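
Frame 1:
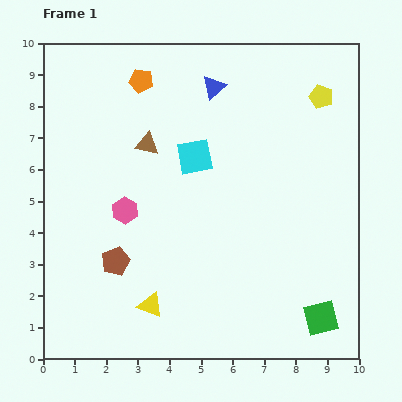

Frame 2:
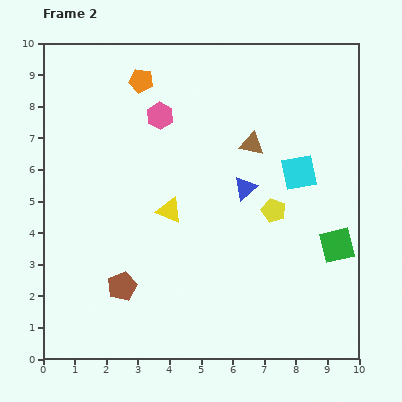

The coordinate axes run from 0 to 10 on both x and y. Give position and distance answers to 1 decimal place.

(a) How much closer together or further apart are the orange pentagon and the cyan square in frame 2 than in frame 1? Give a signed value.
+2.9

Distance in frame 1: 2.9. Distance in frame 2: 5.8.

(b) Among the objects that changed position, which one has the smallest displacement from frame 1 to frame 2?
the brown pentagon

(moved 0.8)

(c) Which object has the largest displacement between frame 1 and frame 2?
the yellow pentagon

(moved 3.9; next 3.4)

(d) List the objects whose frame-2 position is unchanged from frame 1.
the orange pentagon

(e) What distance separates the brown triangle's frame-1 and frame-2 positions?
3.3

The brown triangle moved from (3.3, 6.8) to (6.6, 6.8), a distance of √(3.3² + 0.0²) ≈ 3.3.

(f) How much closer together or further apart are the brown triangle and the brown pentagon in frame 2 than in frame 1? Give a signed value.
+2.3

Distance in frame 1: 3.8. Distance in frame 2: 6.1.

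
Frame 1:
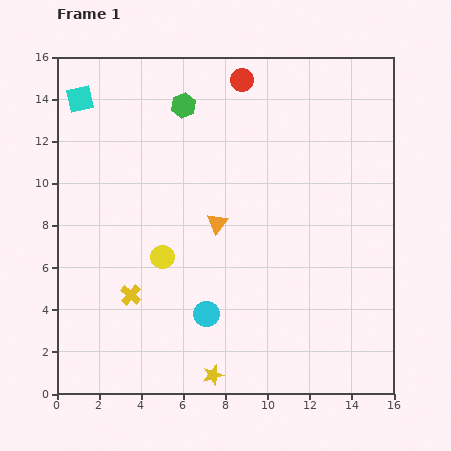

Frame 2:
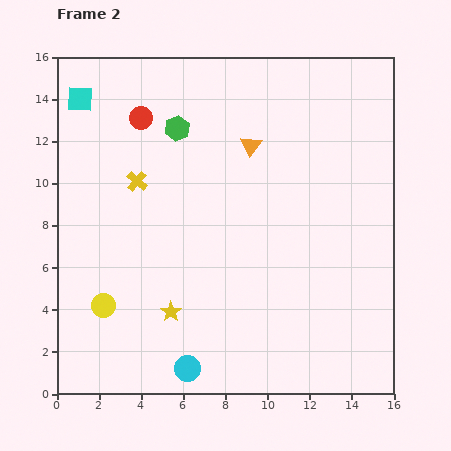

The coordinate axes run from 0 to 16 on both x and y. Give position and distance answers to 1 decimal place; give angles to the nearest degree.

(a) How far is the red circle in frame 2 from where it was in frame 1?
5.1

The red circle moved from (8.8, 14.9) to (4.0, 13.1), a distance of √(4.8² + 1.8²) ≈ 5.1.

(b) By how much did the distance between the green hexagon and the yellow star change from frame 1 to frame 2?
-4.2

Distance in frame 1: 12.9. Distance in frame 2: 8.7.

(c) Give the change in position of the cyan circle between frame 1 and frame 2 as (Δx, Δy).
(-0.9, -2.6)

The cyan circle was at (7.1, 3.8) in frame 1 and (6.2, 1.2) in frame 2.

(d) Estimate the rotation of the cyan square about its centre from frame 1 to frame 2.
15° clockwise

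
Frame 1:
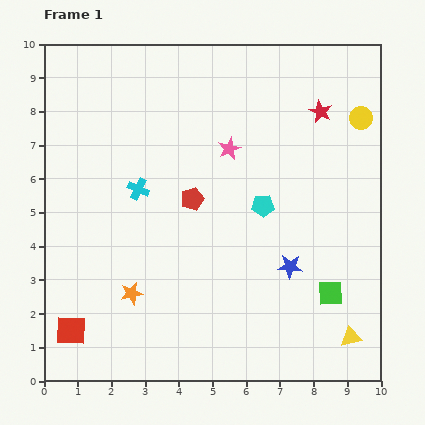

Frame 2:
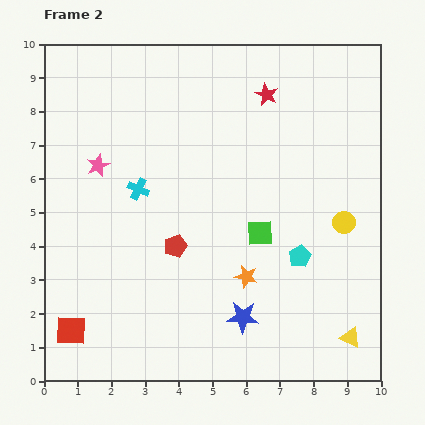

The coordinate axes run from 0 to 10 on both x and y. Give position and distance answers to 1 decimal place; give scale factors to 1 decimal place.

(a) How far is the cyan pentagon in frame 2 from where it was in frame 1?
1.9

The cyan pentagon moved from (6.5, 5.2) to (7.6, 3.7), a distance of √(1.1² + 1.5²) ≈ 1.9.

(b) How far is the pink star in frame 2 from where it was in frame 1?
3.9

The pink star moved from (5.5, 6.9) to (1.6, 6.4), a distance of √(3.9² + 0.5²) ≈ 3.9.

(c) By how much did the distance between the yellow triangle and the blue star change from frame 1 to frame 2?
+0.5

Distance in frame 1: 2.8. Distance in frame 2: 3.3.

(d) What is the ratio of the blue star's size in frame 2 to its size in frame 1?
1.3×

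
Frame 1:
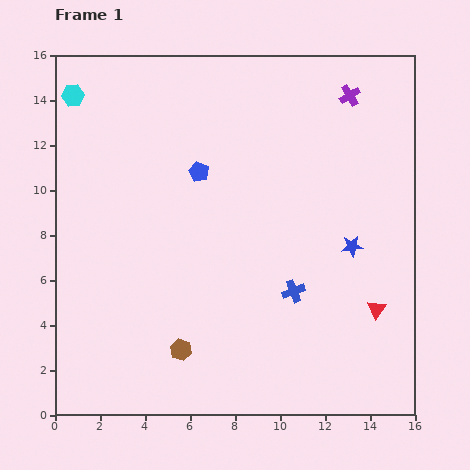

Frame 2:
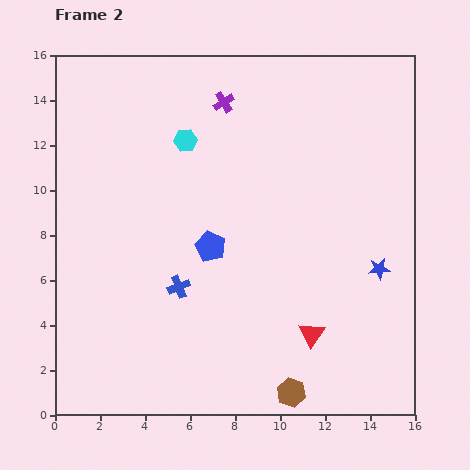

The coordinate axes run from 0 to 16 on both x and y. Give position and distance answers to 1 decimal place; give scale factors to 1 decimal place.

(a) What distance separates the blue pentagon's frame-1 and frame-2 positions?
3.3

The blue pentagon moved from (6.4, 10.8) to (6.9, 7.5), a distance of √(0.5² + 3.3²) ≈ 3.3.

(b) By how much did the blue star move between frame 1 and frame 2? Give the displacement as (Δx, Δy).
(1.2, -1.0)

The blue star was at (13.2, 7.5) in frame 1 and (14.4, 6.5) in frame 2.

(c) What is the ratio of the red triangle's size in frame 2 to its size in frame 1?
1.4×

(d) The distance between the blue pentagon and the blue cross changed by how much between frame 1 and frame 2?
-4.5

Distance in frame 1: 6.8. Distance in frame 2: 2.3.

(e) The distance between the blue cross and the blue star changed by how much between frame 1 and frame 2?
+5.6

Distance in frame 1: 3.3. Distance in frame 2: 8.9.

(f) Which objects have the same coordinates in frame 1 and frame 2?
none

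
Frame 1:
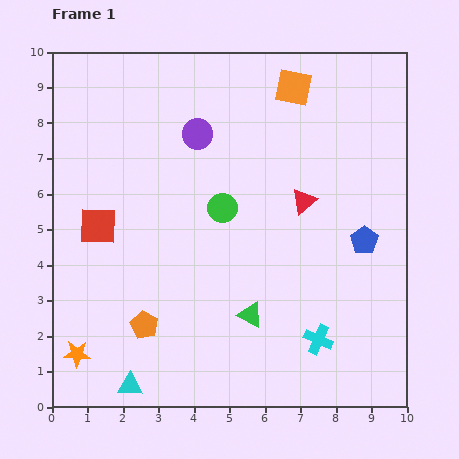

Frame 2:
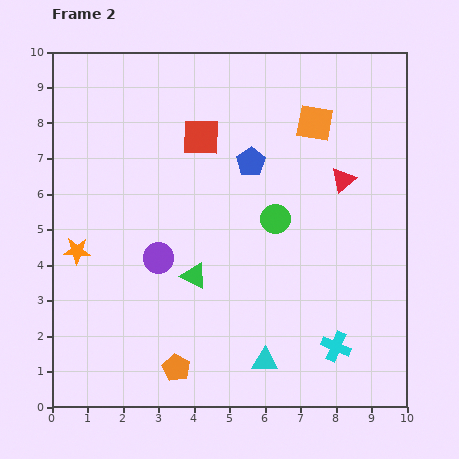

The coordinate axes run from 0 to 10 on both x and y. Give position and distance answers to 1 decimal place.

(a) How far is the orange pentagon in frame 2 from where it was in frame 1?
1.5

The orange pentagon moved from (2.6, 2.3) to (3.5, 1.1), a distance of √(0.9² + 1.2²) ≈ 1.5.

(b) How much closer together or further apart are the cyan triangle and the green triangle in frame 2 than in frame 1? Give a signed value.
-0.8

Distance in frame 1: 3.9. Distance in frame 2: 3.1.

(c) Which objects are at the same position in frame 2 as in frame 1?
none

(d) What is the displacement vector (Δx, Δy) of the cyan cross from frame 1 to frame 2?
(0.5, -0.2)

The cyan cross was at (7.5, 1.9) in frame 1 and (8.0, 1.7) in frame 2.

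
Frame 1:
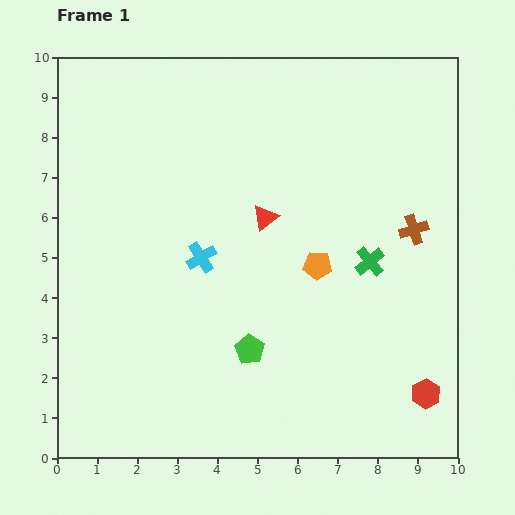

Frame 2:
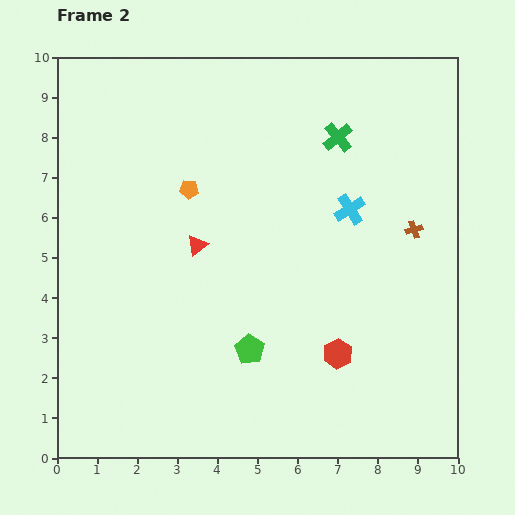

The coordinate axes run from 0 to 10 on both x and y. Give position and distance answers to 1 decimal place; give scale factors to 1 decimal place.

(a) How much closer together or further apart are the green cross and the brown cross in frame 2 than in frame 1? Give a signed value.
+1.6

Distance in frame 1: 1.4. Distance in frame 2: 3.0.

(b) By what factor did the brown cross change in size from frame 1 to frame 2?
0.6×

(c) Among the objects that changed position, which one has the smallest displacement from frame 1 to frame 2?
the red triangle

(moved 1.8)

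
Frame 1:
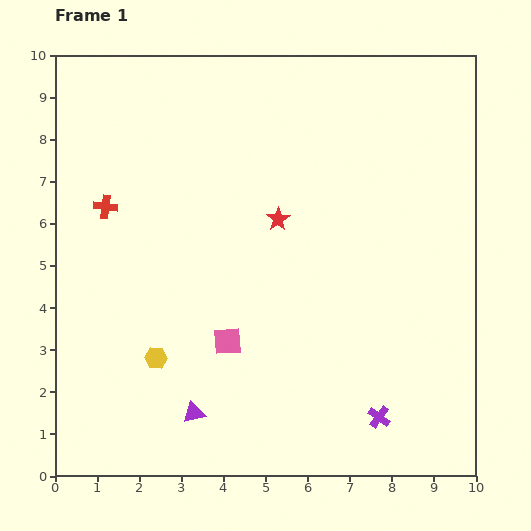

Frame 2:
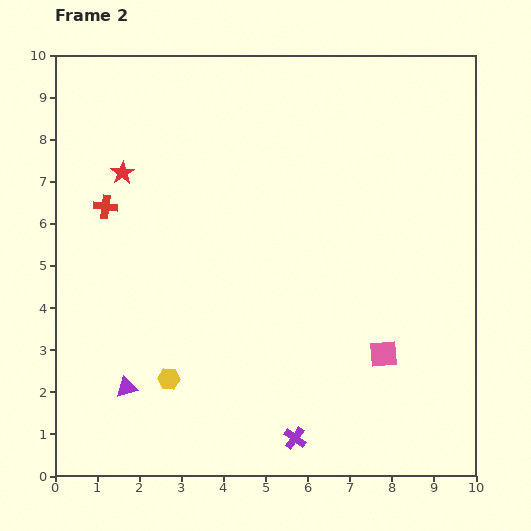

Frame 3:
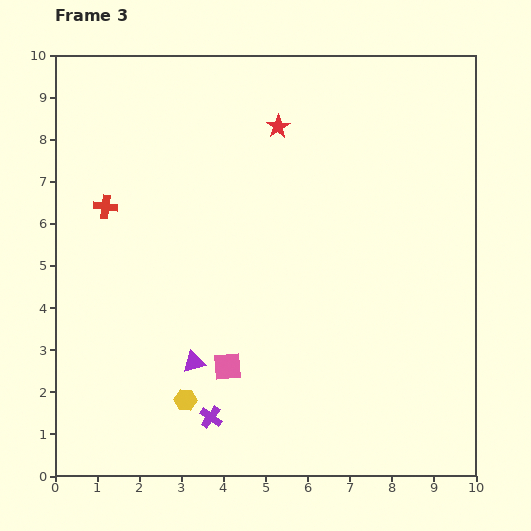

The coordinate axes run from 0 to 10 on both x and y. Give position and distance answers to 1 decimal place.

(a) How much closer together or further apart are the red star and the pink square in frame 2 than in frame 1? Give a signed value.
+4.4

Distance in frame 1: 3.1. Distance in frame 2: 7.5.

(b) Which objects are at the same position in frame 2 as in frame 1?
the red cross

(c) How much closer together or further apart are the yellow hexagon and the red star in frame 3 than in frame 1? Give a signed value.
+2.5

Distance in frame 1: 4.4. Distance in frame 3: 6.9.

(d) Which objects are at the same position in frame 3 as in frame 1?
the red cross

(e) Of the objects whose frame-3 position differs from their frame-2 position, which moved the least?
the yellow hexagon

(moved 0.6)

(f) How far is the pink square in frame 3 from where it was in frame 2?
3.7

The pink square moved from (7.8, 2.9) to (4.1, 2.6), a distance of √(3.7² + 0.3²) ≈ 3.7.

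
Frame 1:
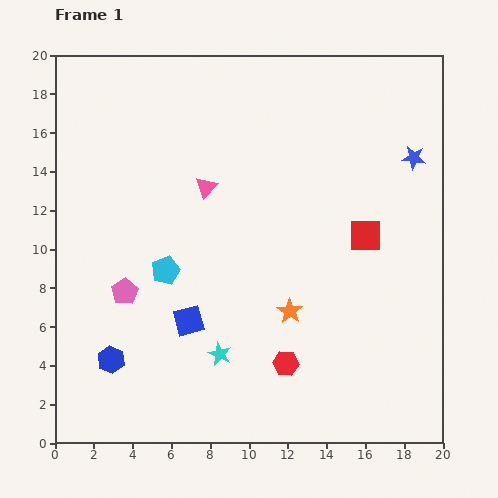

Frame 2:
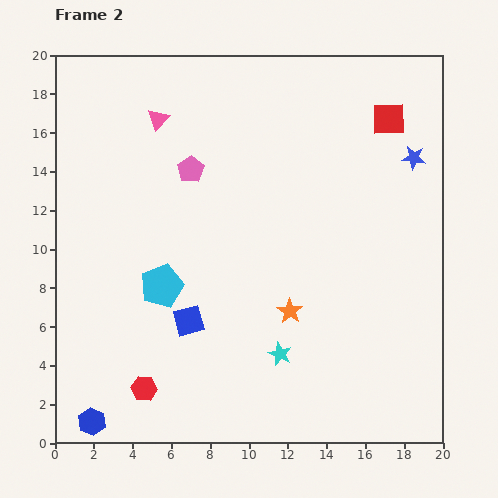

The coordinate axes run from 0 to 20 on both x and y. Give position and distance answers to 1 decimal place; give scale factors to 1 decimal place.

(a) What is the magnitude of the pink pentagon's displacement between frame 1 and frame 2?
7.2

The pink pentagon moved from (3.6, 7.8) to (7.0, 14.1), a distance of √(3.4² + 6.3²) ≈ 7.2.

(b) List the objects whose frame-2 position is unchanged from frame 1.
the blue square, the blue star, the orange star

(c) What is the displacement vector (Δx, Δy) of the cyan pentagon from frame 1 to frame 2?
(-0.2, -0.8)

The cyan pentagon was at (5.7, 8.9) in frame 1 and (5.5, 8.1) in frame 2.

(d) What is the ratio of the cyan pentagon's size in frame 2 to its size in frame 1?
1.5×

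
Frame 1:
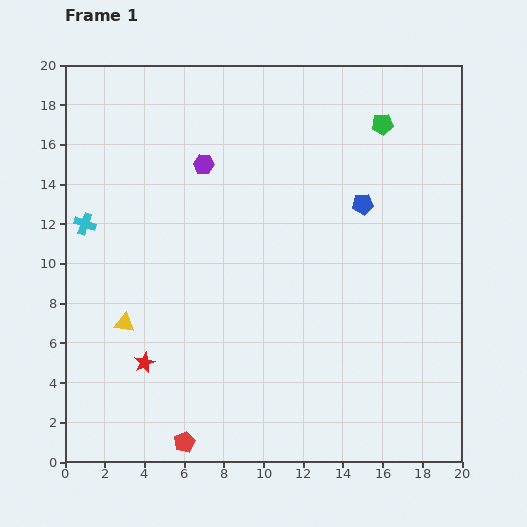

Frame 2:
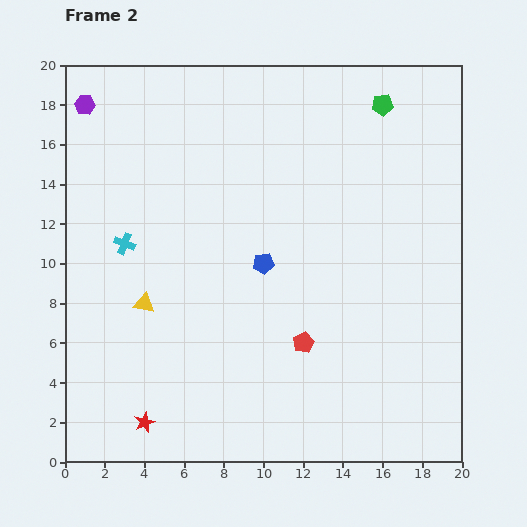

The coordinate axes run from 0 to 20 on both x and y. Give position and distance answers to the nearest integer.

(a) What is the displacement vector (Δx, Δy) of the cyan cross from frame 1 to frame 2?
(2, -1)

The cyan cross was at (1, 12) in frame 1 and (3, 11) in frame 2.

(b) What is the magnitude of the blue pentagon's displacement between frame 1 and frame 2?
6

The blue pentagon moved from (15, 13) to (10, 10), a distance of √(5² + 3²) ≈ 6.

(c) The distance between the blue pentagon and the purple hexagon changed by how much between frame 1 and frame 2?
+4

Distance in frame 1: 8. Distance in frame 2: 12.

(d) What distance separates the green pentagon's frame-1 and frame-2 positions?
1

The green pentagon moved from (16, 17) to (16, 18), a distance of √(0² + 1²) ≈ 1.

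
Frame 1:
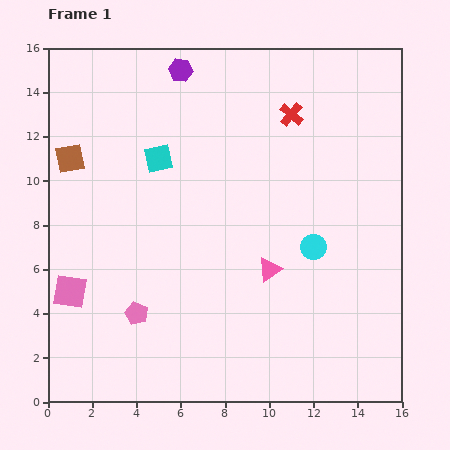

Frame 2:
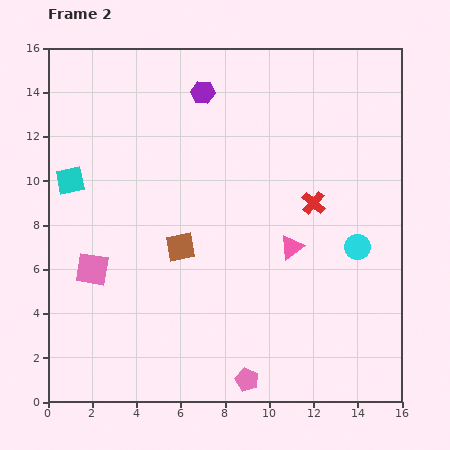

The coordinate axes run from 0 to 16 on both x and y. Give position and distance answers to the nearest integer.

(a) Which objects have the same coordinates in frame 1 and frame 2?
none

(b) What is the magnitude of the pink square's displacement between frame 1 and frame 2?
1

The pink square moved from (1, 5) to (2, 6), a distance of √(1² + 1²) ≈ 1.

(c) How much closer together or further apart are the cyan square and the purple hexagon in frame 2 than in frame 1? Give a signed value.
+3

Distance in frame 1: 4. Distance in frame 2: 7.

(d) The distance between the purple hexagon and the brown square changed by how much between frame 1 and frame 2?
+1

Distance in frame 1: 6. Distance in frame 2: 7.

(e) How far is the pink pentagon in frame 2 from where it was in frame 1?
6

The pink pentagon moved from (4, 4) to (9, 1), a distance of √(5² + 3²) ≈ 6.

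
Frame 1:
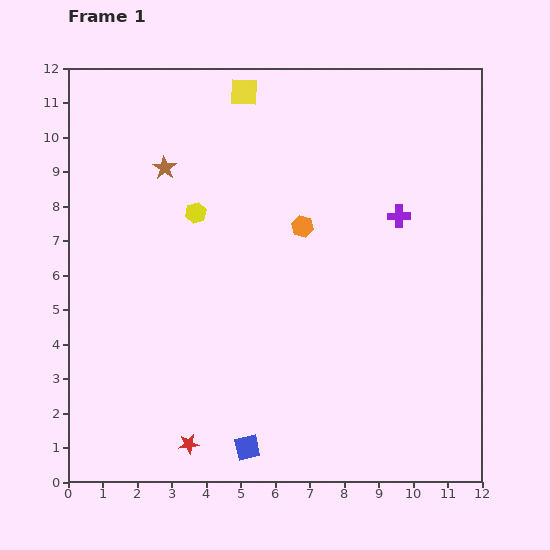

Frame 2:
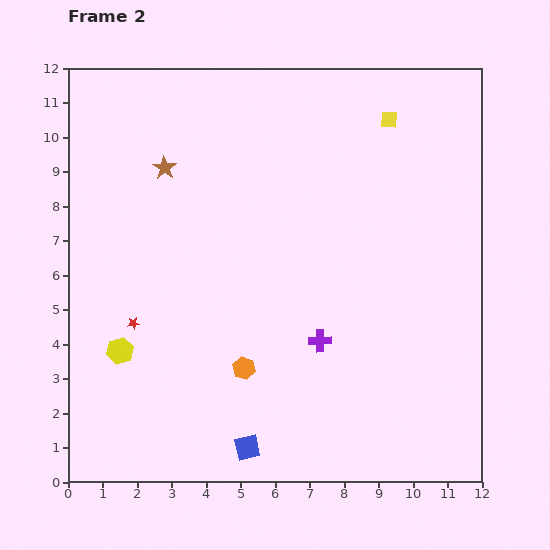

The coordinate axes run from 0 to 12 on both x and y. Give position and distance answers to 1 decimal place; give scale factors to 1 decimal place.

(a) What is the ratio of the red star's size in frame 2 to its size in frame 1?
0.6×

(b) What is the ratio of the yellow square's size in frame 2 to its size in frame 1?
0.6×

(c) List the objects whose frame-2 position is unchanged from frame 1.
the blue square, the brown star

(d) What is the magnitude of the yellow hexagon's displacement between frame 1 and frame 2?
4.6

The yellow hexagon moved from (3.7, 7.8) to (1.5, 3.8), a distance of √(2.2² + 4.0²) ≈ 4.6.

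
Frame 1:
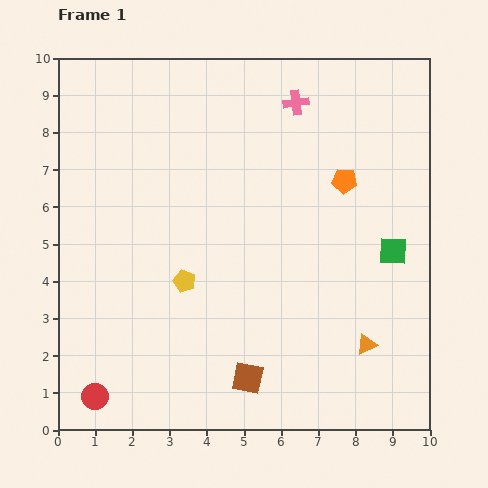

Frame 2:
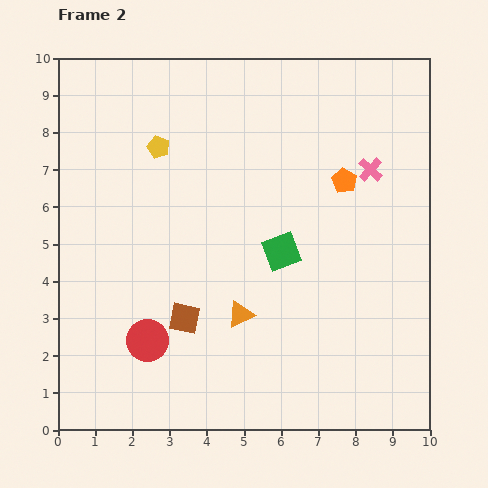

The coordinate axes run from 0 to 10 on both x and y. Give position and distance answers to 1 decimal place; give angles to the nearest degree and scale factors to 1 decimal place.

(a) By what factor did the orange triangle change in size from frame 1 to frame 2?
1.3×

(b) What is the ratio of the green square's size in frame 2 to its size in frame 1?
1.3×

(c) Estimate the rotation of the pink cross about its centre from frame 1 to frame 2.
40° counter-clockwise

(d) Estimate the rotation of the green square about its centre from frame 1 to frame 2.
23° counter-clockwise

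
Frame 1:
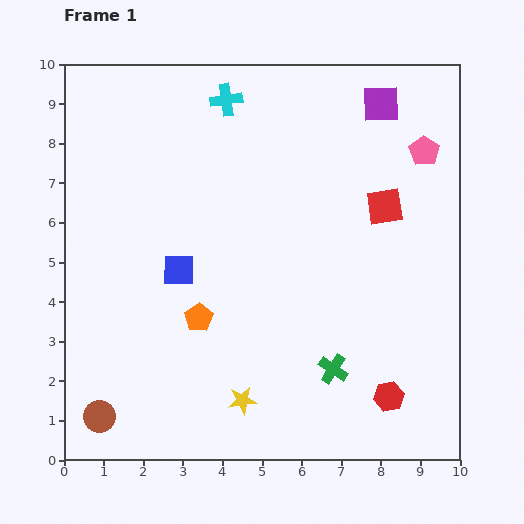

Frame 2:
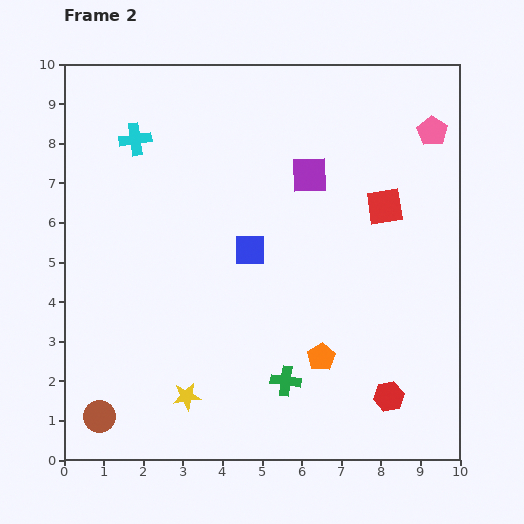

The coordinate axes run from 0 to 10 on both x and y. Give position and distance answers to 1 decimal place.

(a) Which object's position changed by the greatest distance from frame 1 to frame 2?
the orange pentagon

(moved 3.3; next 2.5)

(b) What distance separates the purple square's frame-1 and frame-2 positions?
2.5

The purple square moved from (8.0, 9.0) to (6.2, 7.2), a distance of √(1.8² + 1.8²) ≈ 2.5.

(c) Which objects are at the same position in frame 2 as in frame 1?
the red hexagon, the red square, the brown circle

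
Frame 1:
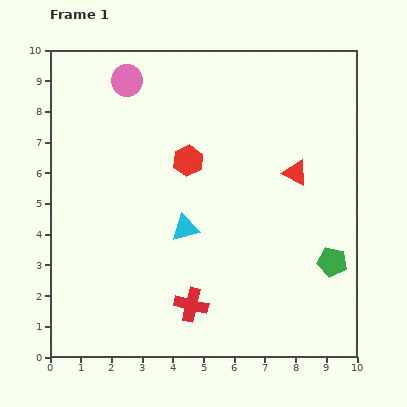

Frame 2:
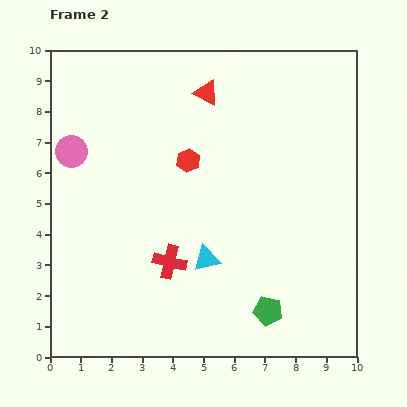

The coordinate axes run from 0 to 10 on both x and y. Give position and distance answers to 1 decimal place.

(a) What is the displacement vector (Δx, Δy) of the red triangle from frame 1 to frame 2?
(-2.9, 2.6)

The red triangle was at (8.0, 6.0) in frame 1 and (5.1, 8.6) in frame 2.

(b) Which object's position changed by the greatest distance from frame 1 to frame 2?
the red triangle

(moved 3.9; next 2.9)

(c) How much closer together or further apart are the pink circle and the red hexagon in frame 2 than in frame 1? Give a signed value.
+0.5

Distance in frame 1: 3.3. Distance in frame 2: 3.8.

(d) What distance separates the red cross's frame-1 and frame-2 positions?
1.6

The red cross moved from (4.6, 1.7) to (3.9, 3.1), a distance of √(0.7² + 1.4²) ≈ 1.6.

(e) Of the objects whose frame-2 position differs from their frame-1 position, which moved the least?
the cyan triangle

(moved 1.2)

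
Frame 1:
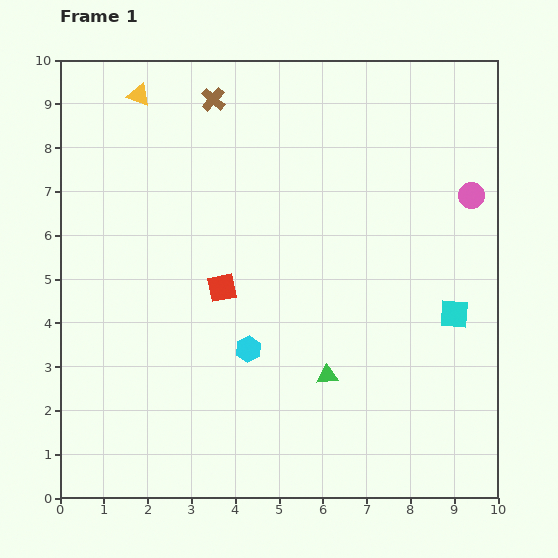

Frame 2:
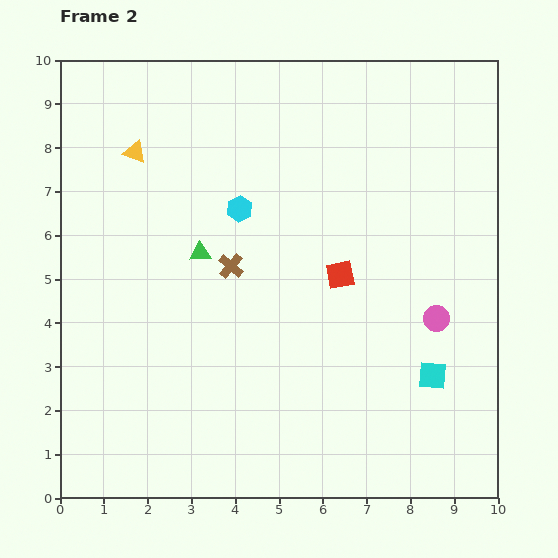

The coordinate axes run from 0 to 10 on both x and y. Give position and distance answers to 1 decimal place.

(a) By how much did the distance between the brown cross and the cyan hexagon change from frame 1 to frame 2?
-4.5

Distance in frame 1: 5.8. Distance in frame 2: 1.3.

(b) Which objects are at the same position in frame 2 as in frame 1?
none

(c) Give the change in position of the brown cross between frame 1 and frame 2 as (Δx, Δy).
(0.4, -3.8)

The brown cross was at (3.5, 9.1) in frame 1 and (3.9, 5.3) in frame 2.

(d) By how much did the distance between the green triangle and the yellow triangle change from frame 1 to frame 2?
-5.0

Distance in frame 1: 7.7. Distance in frame 2: 2.7.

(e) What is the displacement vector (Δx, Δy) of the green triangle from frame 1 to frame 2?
(-2.9, 2.8)

The green triangle was at (6.1, 2.8) in frame 1 and (3.2, 5.6) in frame 2.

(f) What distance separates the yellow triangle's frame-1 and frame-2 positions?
1.3

The yellow triangle moved from (1.8, 9.2) to (1.7, 7.9), a distance of √(0.1² + 1.3²) ≈ 1.3.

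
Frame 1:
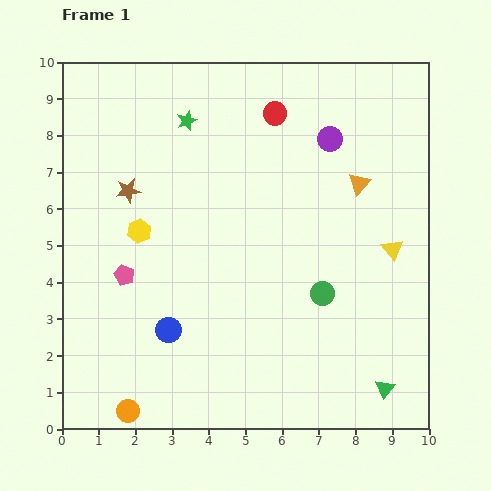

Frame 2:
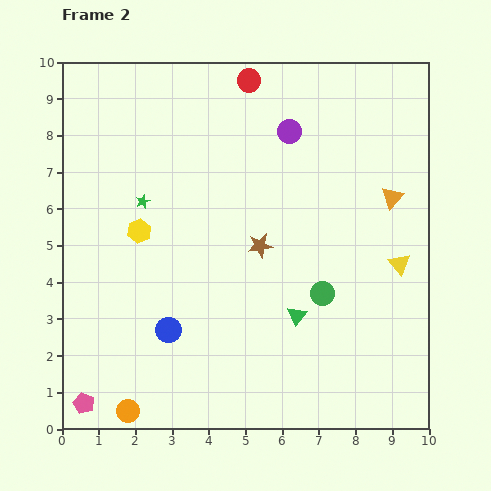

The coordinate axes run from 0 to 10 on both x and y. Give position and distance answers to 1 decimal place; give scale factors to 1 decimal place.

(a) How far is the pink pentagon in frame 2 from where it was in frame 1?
3.7

The pink pentagon moved from (1.7, 4.2) to (0.6, 0.7), a distance of √(1.1² + 3.5²) ≈ 3.7.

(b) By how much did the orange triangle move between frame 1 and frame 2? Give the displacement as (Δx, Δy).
(0.9, -0.4)

The orange triangle was at (8.1, 6.7) in frame 1 and (9.0, 6.3) in frame 2.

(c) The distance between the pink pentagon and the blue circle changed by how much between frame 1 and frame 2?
+1.1

Distance in frame 1: 1.9. Distance in frame 2: 3.0.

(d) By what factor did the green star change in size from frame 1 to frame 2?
0.7×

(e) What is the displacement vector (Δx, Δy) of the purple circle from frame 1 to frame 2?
(-1.1, 0.2)

The purple circle was at (7.3, 7.9) in frame 1 and (6.2, 8.1) in frame 2.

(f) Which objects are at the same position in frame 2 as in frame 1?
the green circle, the orange circle, the blue circle, the yellow hexagon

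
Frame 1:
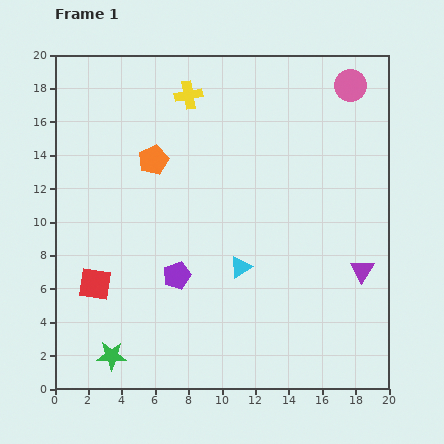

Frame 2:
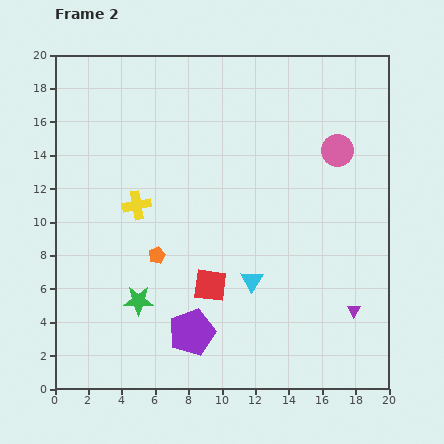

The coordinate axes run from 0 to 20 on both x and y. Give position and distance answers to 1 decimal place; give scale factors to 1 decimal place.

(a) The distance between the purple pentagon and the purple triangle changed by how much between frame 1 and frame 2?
-1.3

Distance in frame 1: 11.1. Distance in frame 2: 9.8.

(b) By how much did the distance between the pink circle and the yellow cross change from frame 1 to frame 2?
+2.7

Distance in frame 1: 9.7. Distance in frame 2: 12.4.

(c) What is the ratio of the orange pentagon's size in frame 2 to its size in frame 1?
0.6×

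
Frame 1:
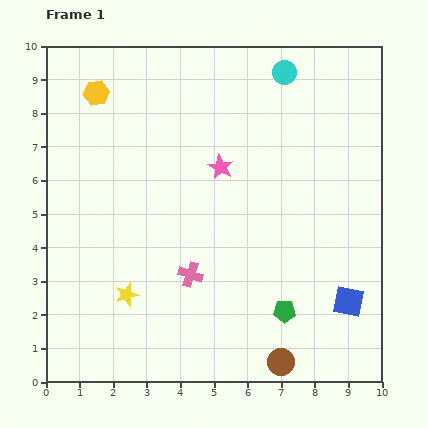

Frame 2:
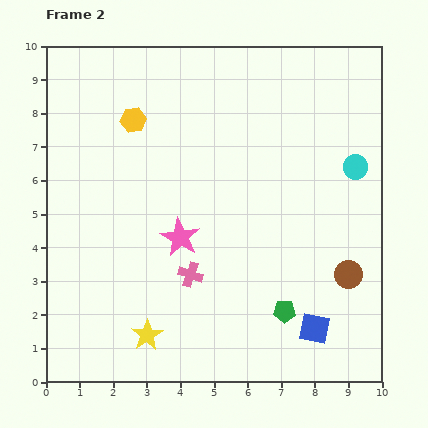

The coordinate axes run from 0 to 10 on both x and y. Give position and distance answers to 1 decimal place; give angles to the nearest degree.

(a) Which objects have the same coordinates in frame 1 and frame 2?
the pink cross, the green pentagon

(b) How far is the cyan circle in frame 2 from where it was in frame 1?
3.5

The cyan circle moved from (7.1, 9.2) to (9.2, 6.4), a distance of √(2.1² + 2.8²) ≈ 3.5.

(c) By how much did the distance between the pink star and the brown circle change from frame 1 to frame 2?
-1.0

Distance in frame 1: 6.1. Distance in frame 2: 5.1.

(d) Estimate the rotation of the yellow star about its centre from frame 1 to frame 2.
16° counter-clockwise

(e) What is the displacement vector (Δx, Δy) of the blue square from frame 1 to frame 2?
(-1.0, -0.8)

The blue square was at (9.0, 2.4) in frame 1 and (8.0, 1.6) in frame 2.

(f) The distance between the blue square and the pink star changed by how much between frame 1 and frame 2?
-0.7

Distance in frame 1: 5.5. Distance in frame 2: 4.8.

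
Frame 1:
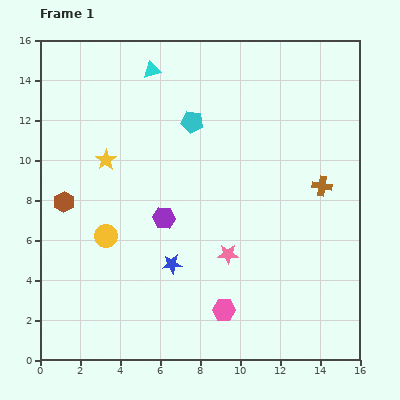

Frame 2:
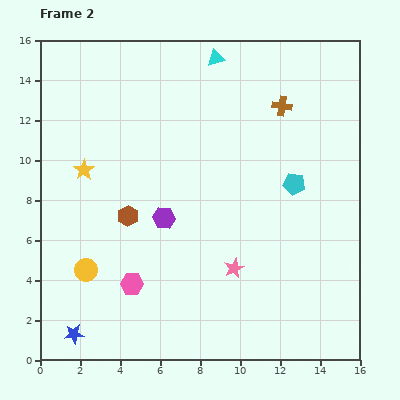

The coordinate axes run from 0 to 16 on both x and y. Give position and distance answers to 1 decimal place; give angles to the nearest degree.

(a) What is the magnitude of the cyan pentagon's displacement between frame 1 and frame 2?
6.0

The cyan pentagon moved from (7.6, 11.9) to (12.7, 8.8), a distance of √(5.1² + 3.1²) ≈ 6.0.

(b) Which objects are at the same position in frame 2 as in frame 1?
the purple hexagon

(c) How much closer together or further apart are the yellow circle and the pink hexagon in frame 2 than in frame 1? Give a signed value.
-4.6

Distance in frame 1: 7.0. Distance in frame 2: 2.4.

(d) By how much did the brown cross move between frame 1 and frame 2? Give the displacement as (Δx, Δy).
(-2.0, 4.0)

The brown cross was at (14.1, 8.7) in frame 1 and (12.1, 12.7) in frame 2.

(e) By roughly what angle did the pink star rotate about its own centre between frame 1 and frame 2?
23° counter-clockwise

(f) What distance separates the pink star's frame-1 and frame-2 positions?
0.8

The pink star moved from (9.4, 5.3) to (9.7, 4.6), a distance of √(0.3² + 0.7²) ≈ 0.8.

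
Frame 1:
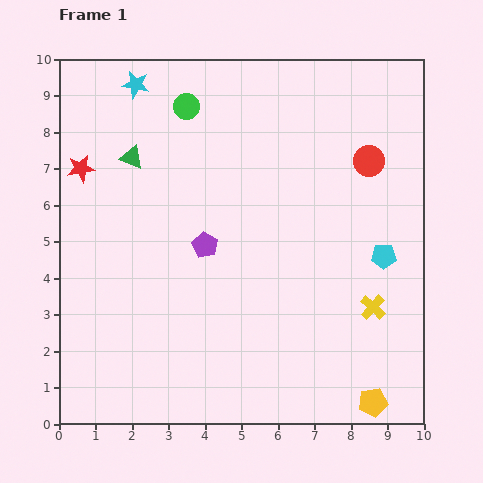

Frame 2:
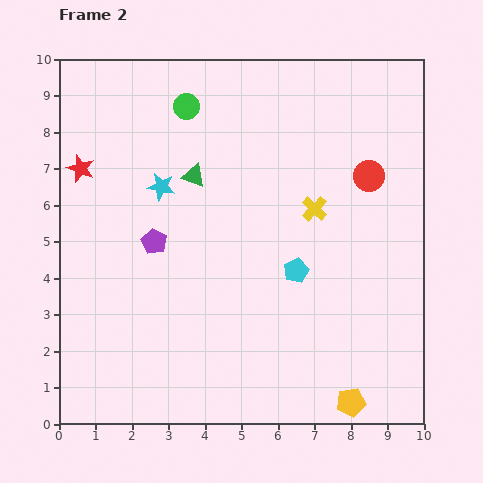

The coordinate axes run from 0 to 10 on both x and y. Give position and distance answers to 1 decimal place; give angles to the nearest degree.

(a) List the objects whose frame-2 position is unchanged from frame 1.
the red star, the green circle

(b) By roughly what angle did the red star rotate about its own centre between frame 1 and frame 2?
30° clockwise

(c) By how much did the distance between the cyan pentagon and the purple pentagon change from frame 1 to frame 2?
-0.9

Distance in frame 1: 4.9. Distance in frame 2: 4.0.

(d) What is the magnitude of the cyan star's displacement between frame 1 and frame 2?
2.9

The cyan star moved from (2.1, 9.3) to (2.8, 6.5), a distance of √(0.7² + 2.8²) ≈ 2.9.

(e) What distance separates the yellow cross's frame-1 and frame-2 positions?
3.1

The yellow cross moved from (8.6, 3.2) to (7.0, 5.9), a distance of √(1.6² + 2.7²) ≈ 3.1.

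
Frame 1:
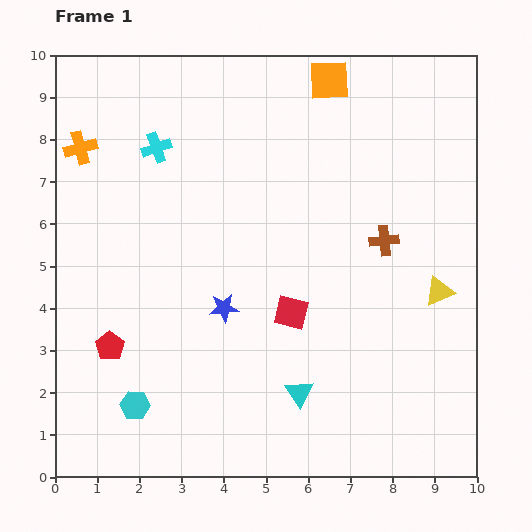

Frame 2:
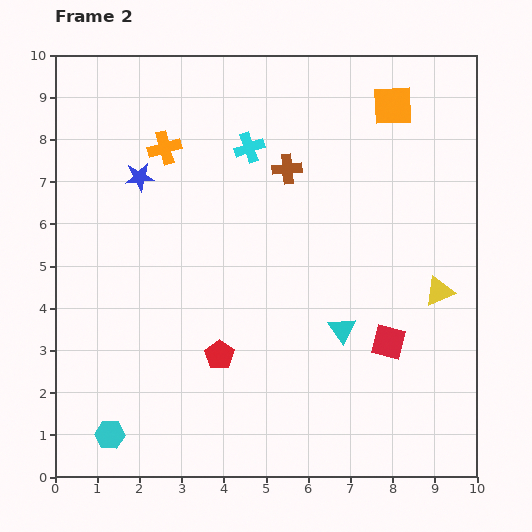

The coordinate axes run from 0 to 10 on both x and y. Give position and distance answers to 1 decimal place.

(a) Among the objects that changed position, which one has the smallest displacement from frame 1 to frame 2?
the cyan hexagon

(moved 0.9)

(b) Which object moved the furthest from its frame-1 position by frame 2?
the blue star

(moved 3.7; next 2.9)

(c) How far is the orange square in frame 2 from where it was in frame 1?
1.6

The orange square moved from (6.5, 9.4) to (8.0, 8.8), a distance of √(1.5² + 0.6²) ≈ 1.6.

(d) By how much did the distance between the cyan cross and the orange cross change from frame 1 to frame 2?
+0.2

Distance in frame 1: 1.8. Distance in frame 2: 2.0.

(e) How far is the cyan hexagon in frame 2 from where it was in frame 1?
0.9

The cyan hexagon moved from (1.9, 1.7) to (1.3, 1.0), a distance of √(0.6² + 0.7²) ≈ 0.9.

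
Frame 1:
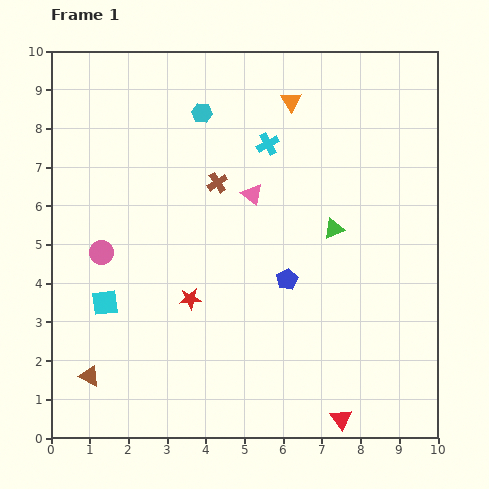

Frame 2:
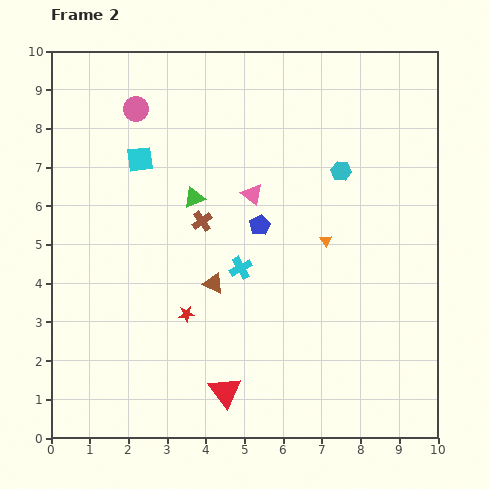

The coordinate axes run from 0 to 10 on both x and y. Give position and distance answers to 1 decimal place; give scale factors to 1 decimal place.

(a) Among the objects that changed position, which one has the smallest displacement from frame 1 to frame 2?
the red star

(moved 0.4)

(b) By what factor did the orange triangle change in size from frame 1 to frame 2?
0.6×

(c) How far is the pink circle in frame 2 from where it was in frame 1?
3.8

The pink circle moved from (1.3, 4.8) to (2.2, 8.5), a distance of √(0.9² + 3.7²) ≈ 3.8.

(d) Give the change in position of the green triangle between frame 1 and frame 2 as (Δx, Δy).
(-3.6, 0.8)

The green triangle was at (7.3, 5.4) in frame 1 and (3.7, 6.2) in frame 2.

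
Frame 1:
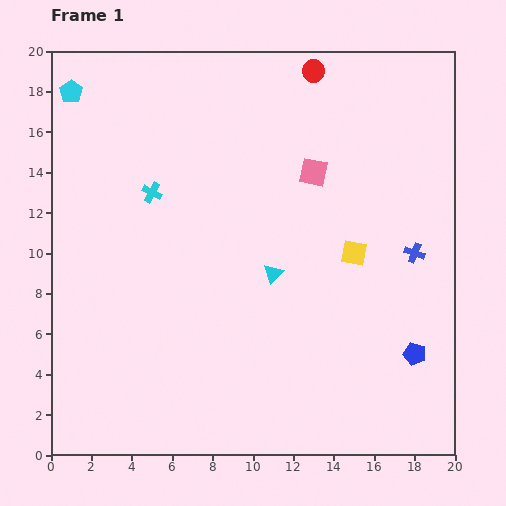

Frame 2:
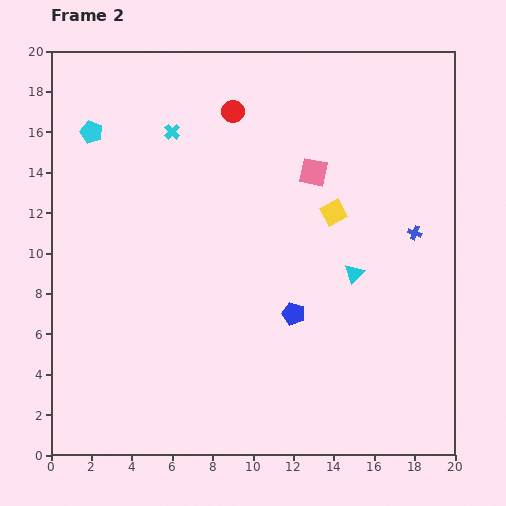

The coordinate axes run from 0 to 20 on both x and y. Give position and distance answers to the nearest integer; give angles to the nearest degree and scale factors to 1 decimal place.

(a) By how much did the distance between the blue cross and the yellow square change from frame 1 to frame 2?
+1

Distance in frame 1: 3. Distance in frame 2: 4.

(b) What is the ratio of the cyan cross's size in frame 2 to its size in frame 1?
0.8×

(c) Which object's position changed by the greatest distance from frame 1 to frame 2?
the blue pentagon

(moved 6; next 4)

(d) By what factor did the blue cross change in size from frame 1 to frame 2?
0.7×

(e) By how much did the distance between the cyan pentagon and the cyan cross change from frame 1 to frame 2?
-2

Distance in frame 1: 6. Distance in frame 2: 4.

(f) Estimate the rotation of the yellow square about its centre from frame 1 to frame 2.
39° counter-clockwise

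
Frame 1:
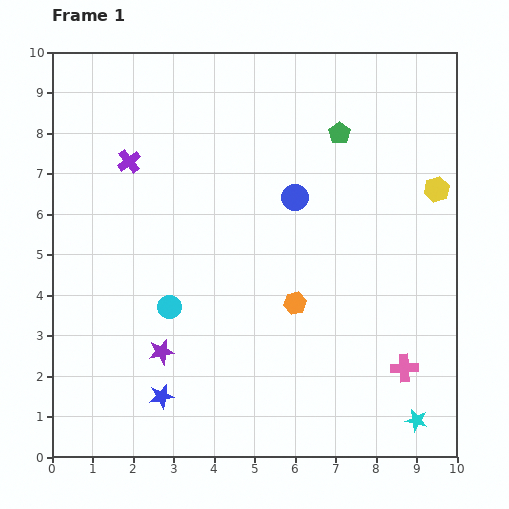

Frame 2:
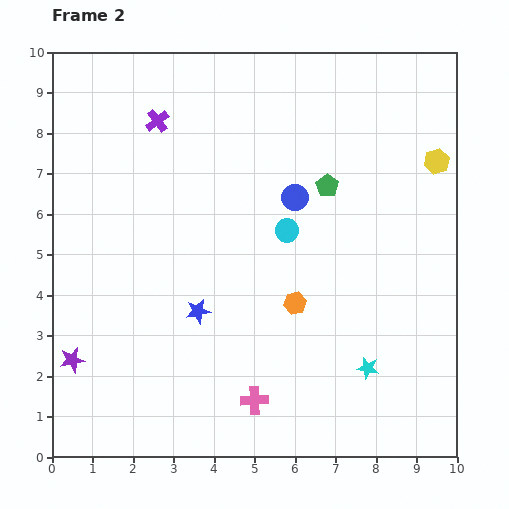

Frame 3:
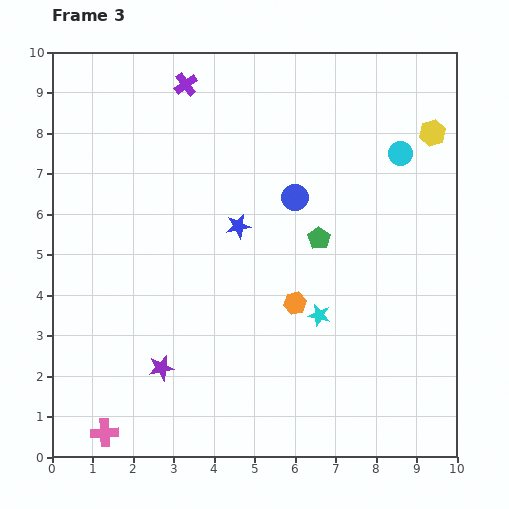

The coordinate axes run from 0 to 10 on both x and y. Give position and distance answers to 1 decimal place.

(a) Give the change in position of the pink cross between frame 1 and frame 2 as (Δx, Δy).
(-3.7, -0.8)

The pink cross was at (8.7, 2.2) in frame 1 and (5.0, 1.4) in frame 2.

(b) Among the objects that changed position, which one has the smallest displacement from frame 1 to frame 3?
the purple star

(moved 0.4)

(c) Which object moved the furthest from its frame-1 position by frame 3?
the pink cross

(moved 7.6; next 6.9)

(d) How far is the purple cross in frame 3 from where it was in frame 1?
2.4

The purple cross moved from (1.9, 7.3) to (3.3, 9.2), a distance of √(1.4² + 1.9²) ≈ 2.4.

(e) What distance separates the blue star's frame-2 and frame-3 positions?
2.3

The blue star moved from (3.6, 3.6) to (4.6, 5.7), a distance of √(1.0² + 2.1²) ≈ 2.3.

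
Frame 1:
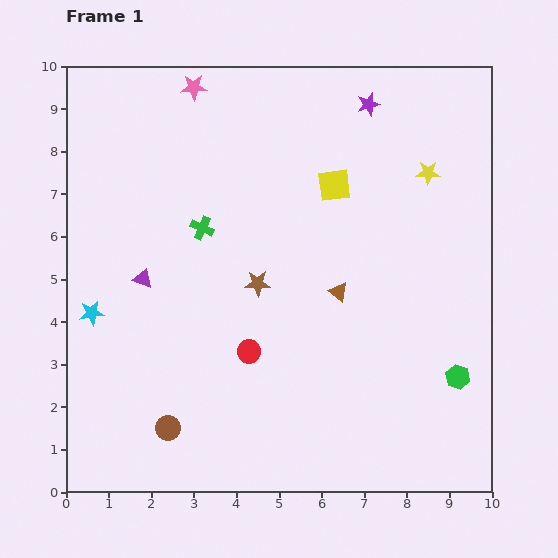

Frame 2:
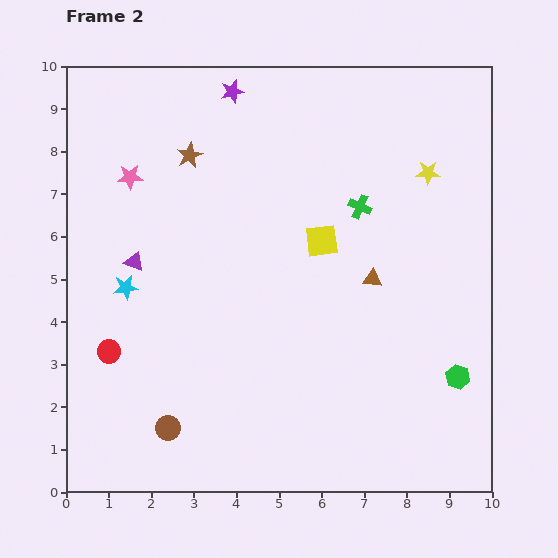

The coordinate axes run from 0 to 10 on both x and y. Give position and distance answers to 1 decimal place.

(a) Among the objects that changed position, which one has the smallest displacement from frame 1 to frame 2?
the purple triangle

(moved 0.4)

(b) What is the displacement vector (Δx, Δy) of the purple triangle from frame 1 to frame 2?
(-0.2, 0.4)

The purple triangle was at (1.8, 5.0) in frame 1 and (1.6, 5.4) in frame 2.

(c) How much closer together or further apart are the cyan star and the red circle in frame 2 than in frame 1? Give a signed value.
-2.2

Distance in frame 1: 3.8. Distance in frame 2: 1.6.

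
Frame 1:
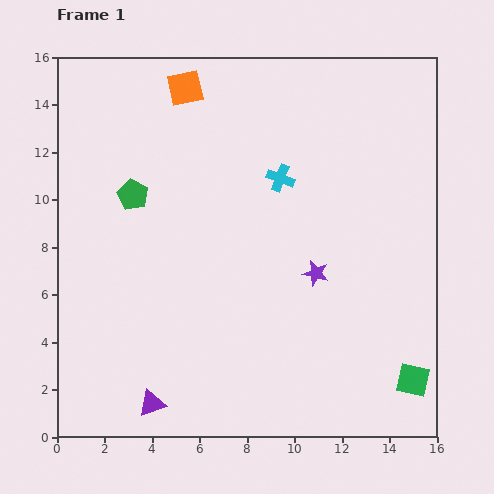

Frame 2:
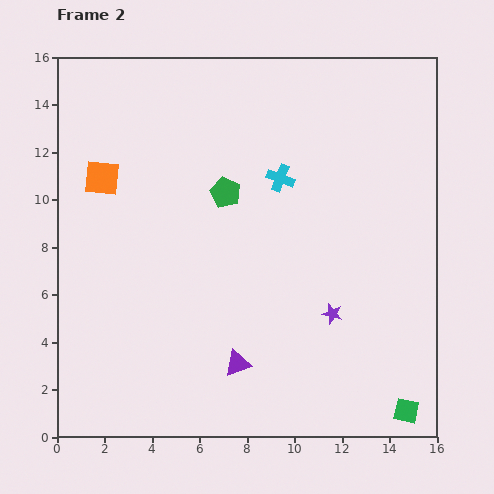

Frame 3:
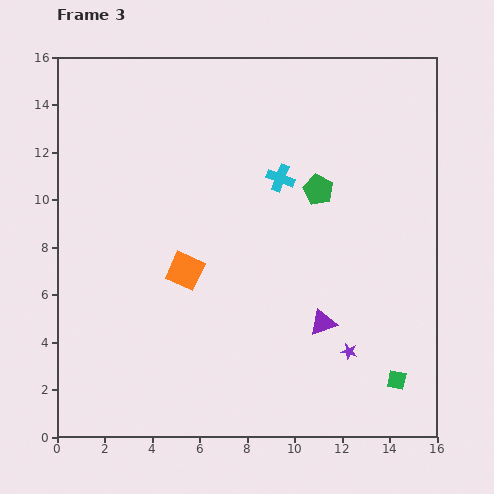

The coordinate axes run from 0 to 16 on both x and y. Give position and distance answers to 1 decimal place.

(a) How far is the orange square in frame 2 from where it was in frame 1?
5.2

The orange square moved from (5.4, 14.7) to (1.9, 10.9), a distance of √(3.5² + 3.8²) ≈ 5.2.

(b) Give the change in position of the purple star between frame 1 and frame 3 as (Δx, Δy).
(1.4, -3.3)

The purple star was at (10.9, 6.9) in frame 1 and (12.3, 3.6) in frame 3.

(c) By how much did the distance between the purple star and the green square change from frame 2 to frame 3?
-2.8

Distance in frame 2: 5.1. Distance in frame 3: 2.3.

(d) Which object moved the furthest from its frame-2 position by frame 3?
the orange square

(moved 5.2; next 4.0)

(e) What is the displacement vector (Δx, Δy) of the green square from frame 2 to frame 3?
(-0.4, 1.3)

The green square was at (14.7, 1.1) in frame 2 and (14.3, 2.4) in frame 3.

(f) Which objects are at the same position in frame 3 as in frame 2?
the cyan cross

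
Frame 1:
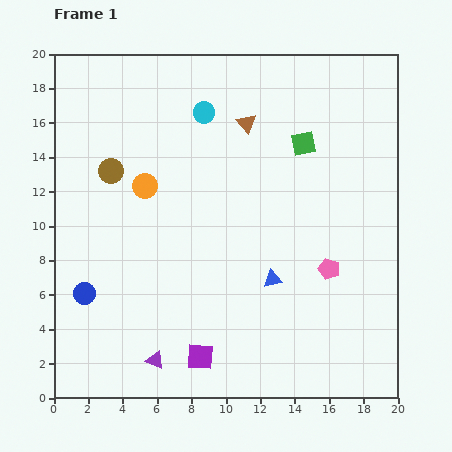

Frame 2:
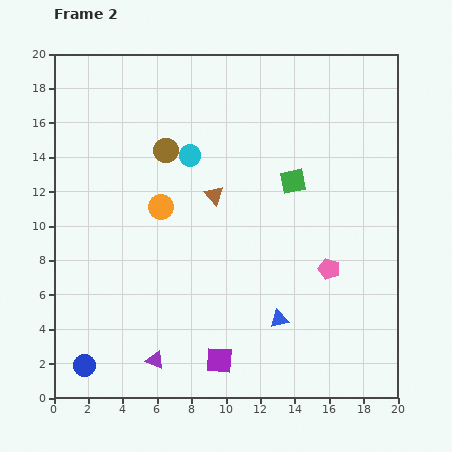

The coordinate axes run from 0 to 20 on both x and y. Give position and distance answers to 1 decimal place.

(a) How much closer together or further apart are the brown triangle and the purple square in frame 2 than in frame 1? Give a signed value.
-4.3

Distance in frame 1: 13.9. Distance in frame 2: 9.6.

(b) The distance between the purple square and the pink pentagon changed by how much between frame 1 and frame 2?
-0.8

Distance in frame 1: 9.1. Distance in frame 2: 8.3.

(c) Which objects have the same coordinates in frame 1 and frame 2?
the pink pentagon, the purple triangle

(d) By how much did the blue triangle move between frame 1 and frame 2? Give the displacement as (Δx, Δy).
(0.4, -2.3)

The blue triangle was at (12.7, 6.9) in frame 1 and (13.1, 4.6) in frame 2.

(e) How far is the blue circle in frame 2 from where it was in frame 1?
4.2

The blue circle moved from (1.8, 6.1) to (1.8, 1.9), a distance of √(0.0² + 4.2²) ≈ 4.2.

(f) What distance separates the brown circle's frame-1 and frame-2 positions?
3.4

The brown circle moved from (3.3, 13.2) to (6.5, 14.4), a distance of √(3.2² + 1.2²) ≈ 3.4.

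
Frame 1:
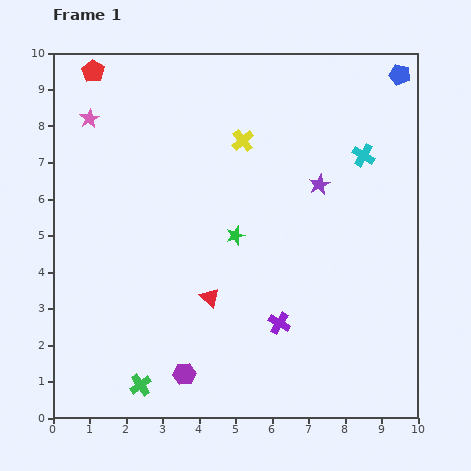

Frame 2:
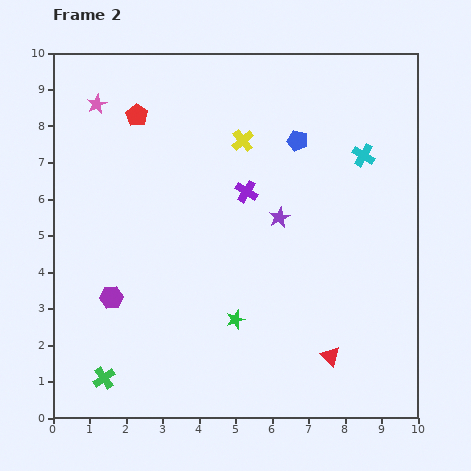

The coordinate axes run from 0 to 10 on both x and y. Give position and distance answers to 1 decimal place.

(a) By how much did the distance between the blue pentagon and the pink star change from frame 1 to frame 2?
-3.0

Distance in frame 1: 8.6. Distance in frame 2: 5.6.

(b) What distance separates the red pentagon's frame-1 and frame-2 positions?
1.7

The red pentagon moved from (1.1, 9.5) to (2.3, 8.3), a distance of √(1.2² + 1.2²) ≈ 1.7.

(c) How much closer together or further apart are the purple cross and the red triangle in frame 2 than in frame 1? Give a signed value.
+3.1

Distance in frame 1: 2.0. Distance in frame 2: 5.1.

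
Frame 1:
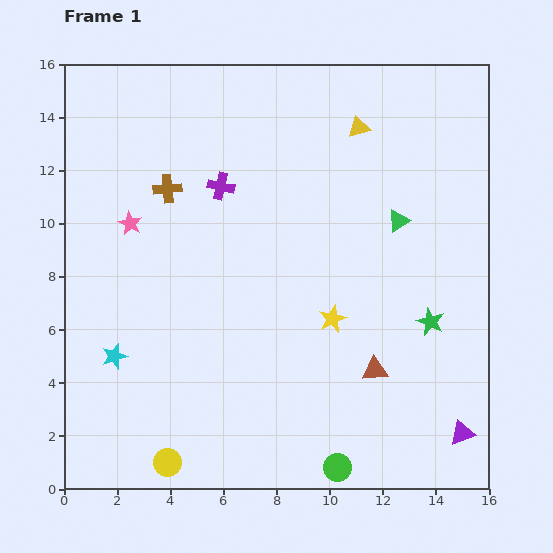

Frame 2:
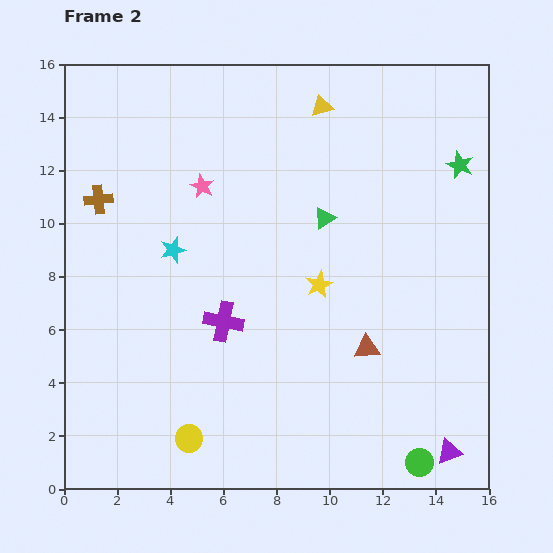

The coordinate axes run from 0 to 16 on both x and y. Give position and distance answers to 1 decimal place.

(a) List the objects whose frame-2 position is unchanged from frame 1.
none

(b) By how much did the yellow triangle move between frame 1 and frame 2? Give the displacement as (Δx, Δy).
(-1.4, 0.8)

The yellow triangle was at (11.1, 13.6) in frame 1 and (9.7, 14.4) in frame 2.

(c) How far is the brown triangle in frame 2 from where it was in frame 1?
0.9

The brown triangle moved from (11.7, 4.5) to (11.4, 5.3), a distance of √(0.3² + 0.8²) ≈ 0.9.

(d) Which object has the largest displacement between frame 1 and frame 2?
the green star

(moved 6.0; next 5.1)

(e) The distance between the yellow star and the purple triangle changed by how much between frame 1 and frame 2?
+1.5

Distance in frame 1: 6.5. Distance in frame 2: 8.0.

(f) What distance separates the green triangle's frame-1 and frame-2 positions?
2.8

The green triangle moved from (12.6, 10.1) to (9.8, 10.2), a distance of √(2.8² + 0.1²) ≈ 2.8.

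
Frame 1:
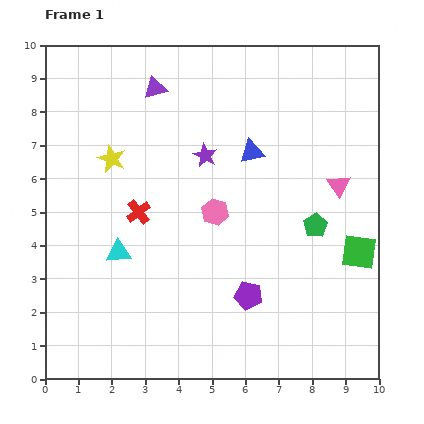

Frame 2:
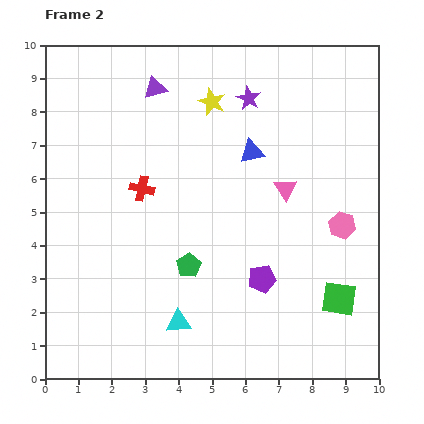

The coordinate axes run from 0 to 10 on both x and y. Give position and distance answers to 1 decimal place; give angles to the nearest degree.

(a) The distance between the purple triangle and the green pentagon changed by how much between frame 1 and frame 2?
-0.9

Distance in frame 1: 6.3. Distance in frame 2: 5.4.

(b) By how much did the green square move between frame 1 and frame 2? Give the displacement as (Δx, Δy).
(-0.6, -1.4)

The green square was at (9.4, 3.8) in frame 1 and (8.8, 2.4) in frame 2.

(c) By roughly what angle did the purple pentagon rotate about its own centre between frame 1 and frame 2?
23° counter-clockwise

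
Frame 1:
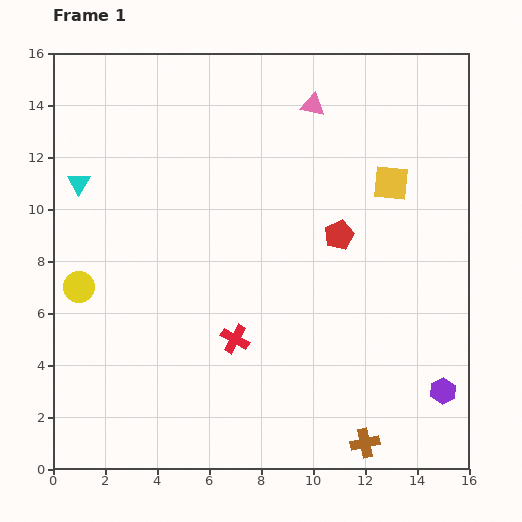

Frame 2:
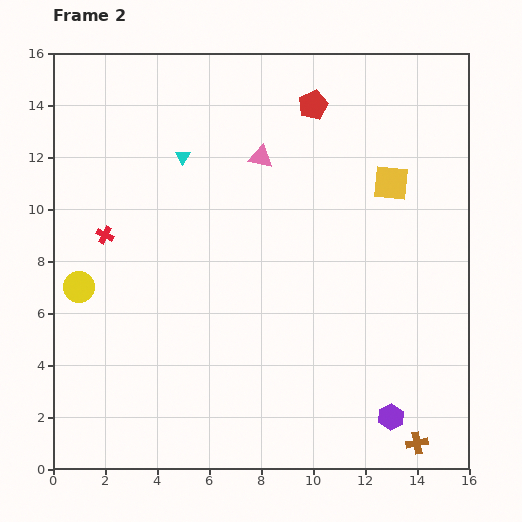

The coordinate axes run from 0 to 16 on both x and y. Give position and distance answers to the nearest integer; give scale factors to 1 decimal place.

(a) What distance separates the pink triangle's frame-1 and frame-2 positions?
3

The pink triangle moved from (10, 14) to (8, 12), a distance of √(2² + 2²) ≈ 3.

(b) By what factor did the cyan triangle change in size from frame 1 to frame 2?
0.6×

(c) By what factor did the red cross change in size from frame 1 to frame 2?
0.6×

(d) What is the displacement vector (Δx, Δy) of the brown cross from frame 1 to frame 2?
(2, 0)

The brown cross was at (12, 1) in frame 1 and (14, 1) in frame 2.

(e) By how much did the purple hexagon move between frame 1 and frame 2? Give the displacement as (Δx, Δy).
(-2, -1)

The purple hexagon was at (15, 3) in frame 1 and (13, 2) in frame 2.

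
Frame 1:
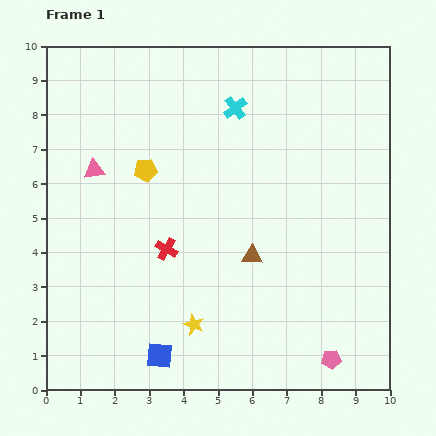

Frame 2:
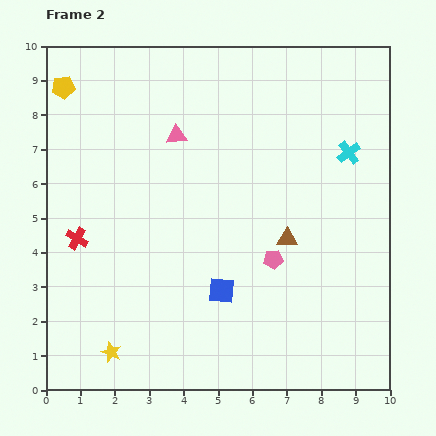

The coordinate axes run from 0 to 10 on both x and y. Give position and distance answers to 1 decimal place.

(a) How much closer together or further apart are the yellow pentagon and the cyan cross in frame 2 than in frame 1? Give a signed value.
+5.3

Distance in frame 1: 3.2. Distance in frame 2: 8.5.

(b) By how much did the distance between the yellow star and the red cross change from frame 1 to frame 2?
+1.1

Distance in frame 1: 2.3. Distance in frame 2: 3.4.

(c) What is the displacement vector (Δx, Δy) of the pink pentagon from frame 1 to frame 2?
(-1.7, 2.9)

The pink pentagon was at (8.3, 0.9) in frame 1 and (6.6, 3.8) in frame 2.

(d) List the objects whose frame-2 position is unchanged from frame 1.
none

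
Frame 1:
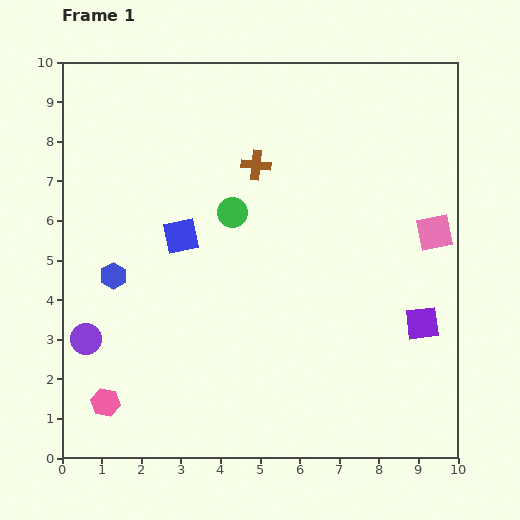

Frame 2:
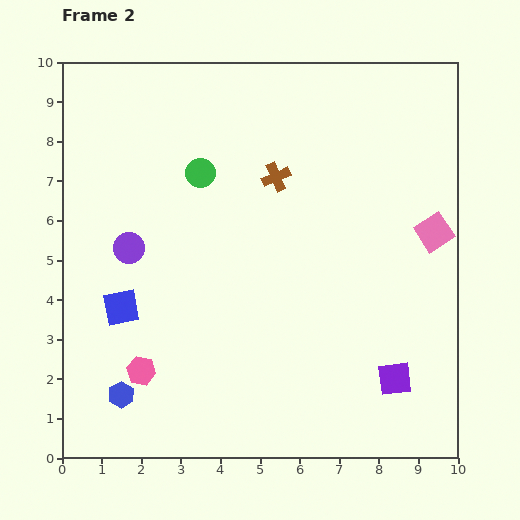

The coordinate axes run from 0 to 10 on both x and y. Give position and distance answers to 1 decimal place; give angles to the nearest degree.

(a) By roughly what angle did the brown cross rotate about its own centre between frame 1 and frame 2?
29° counter-clockwise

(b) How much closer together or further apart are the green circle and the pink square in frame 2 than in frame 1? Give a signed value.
+1.0

Distance in frame 1: 5.1. Distance in frame 2: 6.1.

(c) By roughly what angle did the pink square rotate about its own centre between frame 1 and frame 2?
22° counter-clockwise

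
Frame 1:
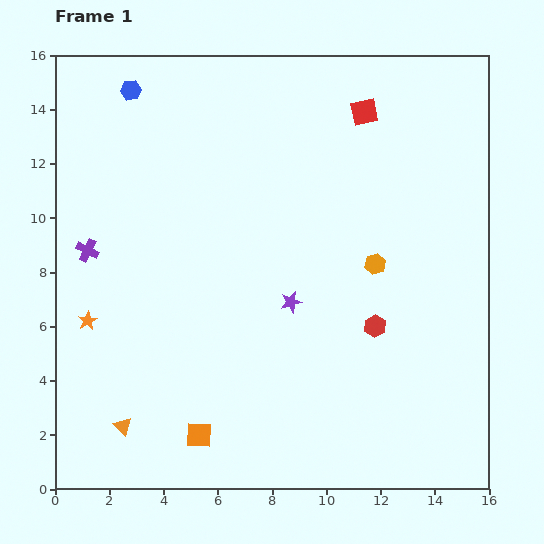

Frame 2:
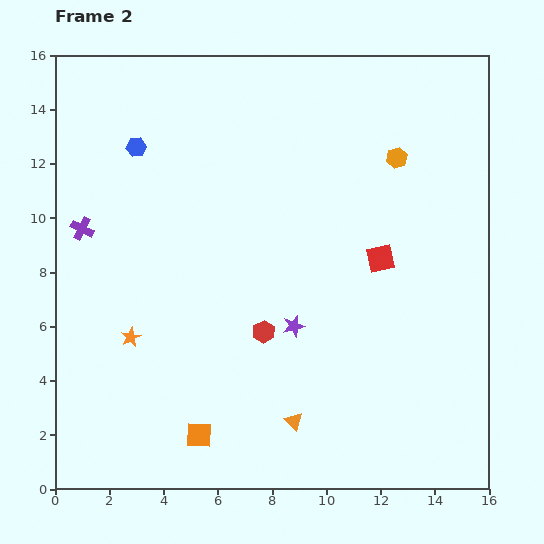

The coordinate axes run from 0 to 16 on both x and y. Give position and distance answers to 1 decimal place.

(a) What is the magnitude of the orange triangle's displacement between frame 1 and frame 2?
6.3

The orange triangle moved from (2.5, 2.3) to (8.8, 2.5), a distance of √(6.3² + 0.2²) ≈ 6.3.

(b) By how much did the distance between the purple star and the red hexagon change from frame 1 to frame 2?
-2.1

Distance in frame 1: 3.2. Distance in frame 2: 1.1.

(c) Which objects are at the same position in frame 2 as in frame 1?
the orange square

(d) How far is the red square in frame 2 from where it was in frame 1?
5.4

The red square moved from (11.4, 13.9) to (12.0, 8.5), a distance of √(0.6² + 5.4²) ≈ 5.4.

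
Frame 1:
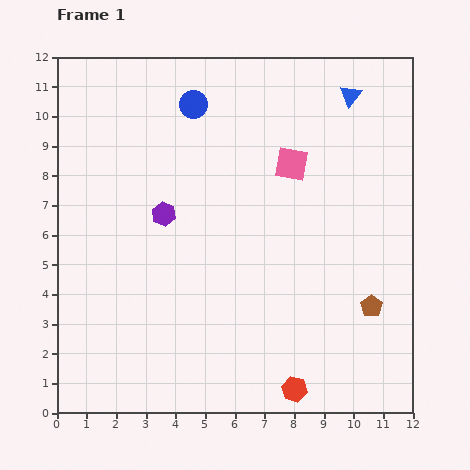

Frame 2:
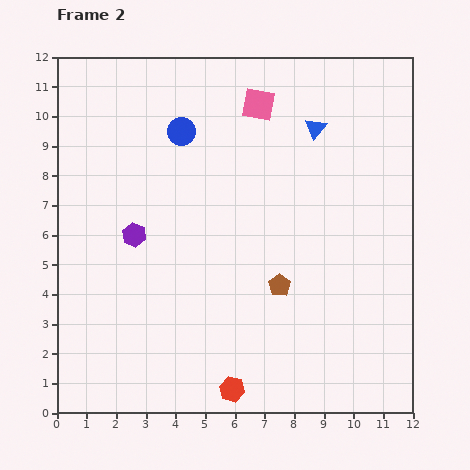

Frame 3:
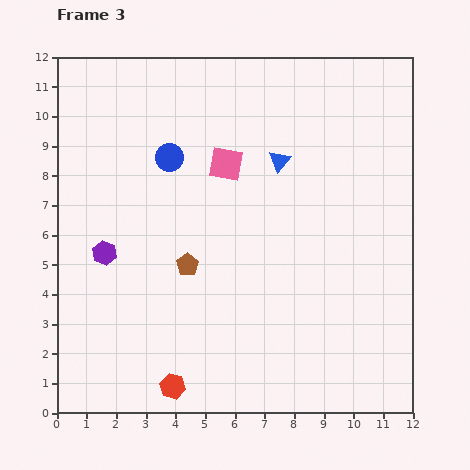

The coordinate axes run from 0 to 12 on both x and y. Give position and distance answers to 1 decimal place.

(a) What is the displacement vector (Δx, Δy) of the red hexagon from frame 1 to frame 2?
(-2.1, 0.0)

The red hexagon was at (8.0, 0.8) in frame 1 and (5.9, 0.8) in frame 2.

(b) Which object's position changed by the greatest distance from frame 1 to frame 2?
the brown pentagon

(moved 3.2; next 2.3)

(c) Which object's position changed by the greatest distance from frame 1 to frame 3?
the brown pentagon

(moved 6.4; next 4.1)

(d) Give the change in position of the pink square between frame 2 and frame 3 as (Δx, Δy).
(-1.1, -2.0)

The pink square was at (6.8, 10.4) in frame 2 and (5.7, 8.4) in frame 3.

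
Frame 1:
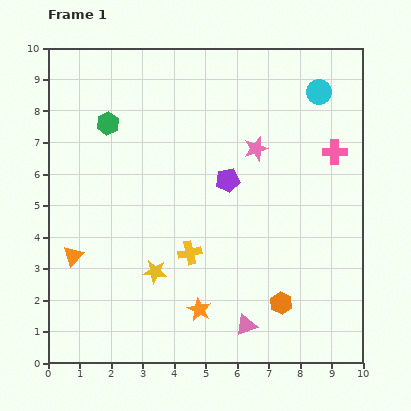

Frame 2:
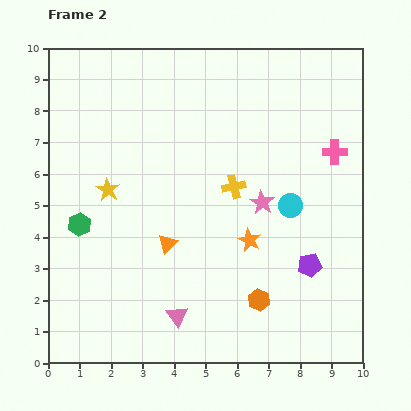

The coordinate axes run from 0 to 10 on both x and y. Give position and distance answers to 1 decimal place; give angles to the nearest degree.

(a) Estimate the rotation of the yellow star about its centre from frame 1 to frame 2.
27° clockwise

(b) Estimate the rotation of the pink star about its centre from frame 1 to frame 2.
24° counter-clockwise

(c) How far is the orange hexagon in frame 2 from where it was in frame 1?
0.7

The orange hexagon moved from (7.4, 1.9) to (6.7, 2.0), a distance of √(0.7² + 0.1²) ≈ 0.7.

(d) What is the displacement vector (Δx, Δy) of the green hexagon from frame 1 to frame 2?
(-0.9, -3.2)

The green hexagon was at (1.9, 7.6) in frame 1 and (1.0, 4.4) in frame 2.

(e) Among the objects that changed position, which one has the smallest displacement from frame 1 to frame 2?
the orange hexagon

(moved 0.7)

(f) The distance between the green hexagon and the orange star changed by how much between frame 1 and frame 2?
-1.2

Distance in frame 1: 6.6. Distance in frame 2: 5.4.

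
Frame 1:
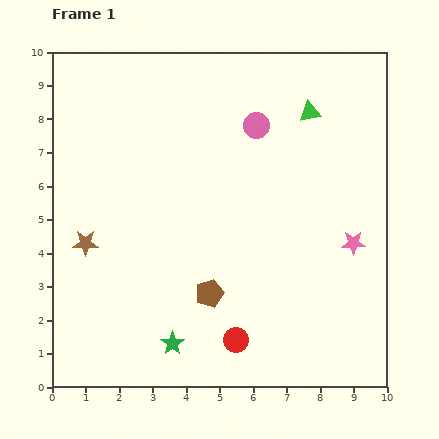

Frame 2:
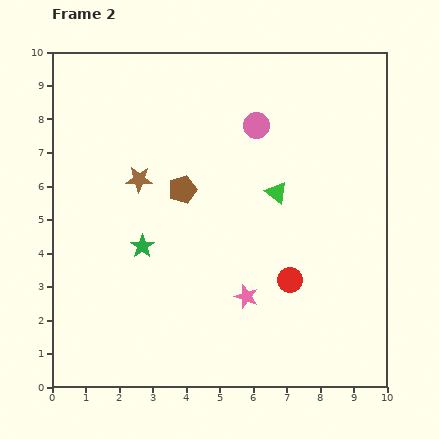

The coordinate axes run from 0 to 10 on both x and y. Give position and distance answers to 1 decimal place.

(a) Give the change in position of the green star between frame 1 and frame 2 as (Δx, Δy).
(-0.9, 2.9)

The green star was at (3.6, 1.3) in frame 1 and (2.7, 4.2) in frame 2.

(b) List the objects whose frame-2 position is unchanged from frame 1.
the pink circle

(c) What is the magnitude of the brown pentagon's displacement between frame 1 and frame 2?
3.2

The brown pentagon moved from (4.7, 2.8) to (3.9, 5.9), a distance of √(0.8² + 3.1²) ≈ 3.2.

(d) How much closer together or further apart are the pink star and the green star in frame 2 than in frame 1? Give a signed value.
-2.8

Distance in frame 1: 6.2. Distance in frame 2: 3.4.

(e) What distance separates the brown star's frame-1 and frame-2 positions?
2.5

The brown star moved from (1.0, 4.3) to (2.6, 6.2), a distance of √(1.6² + 1.9²) ≈ 2.5.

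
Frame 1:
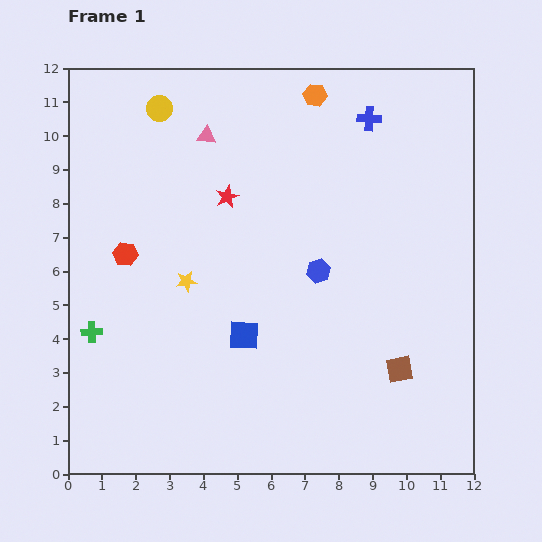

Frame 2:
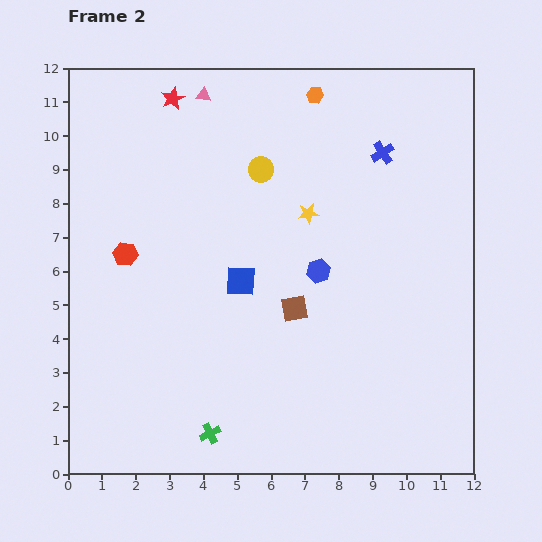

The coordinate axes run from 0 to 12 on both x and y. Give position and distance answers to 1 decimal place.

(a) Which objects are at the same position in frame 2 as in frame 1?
the orange hexagon, the blue hexagon, the red hexagon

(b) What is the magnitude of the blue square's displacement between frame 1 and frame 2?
1.6

The blue square moved from (5.2, 4.1) to (5.1, 5.7), a distance of √(0.1² + 1.6²) ≈ 1.6.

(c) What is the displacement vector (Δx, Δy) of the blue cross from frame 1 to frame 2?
(0.4, -1.0)

The blue cross was at (8.9, 10.5) in frame 1 and (9.3, 9.5) in frame 2.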